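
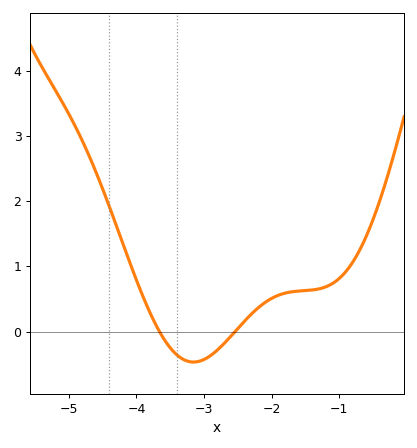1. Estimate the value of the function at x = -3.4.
-0.4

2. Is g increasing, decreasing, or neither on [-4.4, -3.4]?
decreasing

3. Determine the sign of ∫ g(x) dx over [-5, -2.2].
positive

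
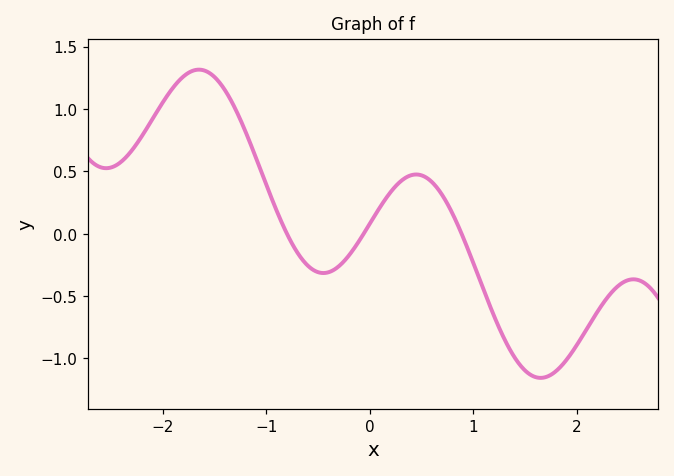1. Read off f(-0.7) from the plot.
-0.15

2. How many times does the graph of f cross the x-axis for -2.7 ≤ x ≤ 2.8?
3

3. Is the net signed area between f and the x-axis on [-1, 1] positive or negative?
positive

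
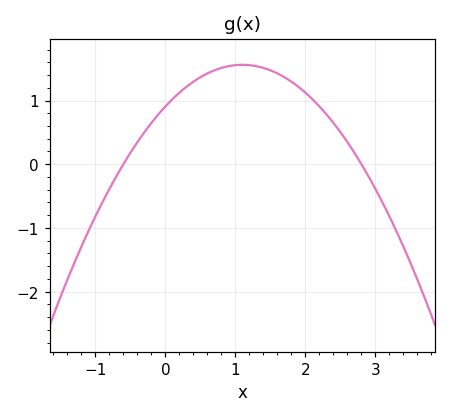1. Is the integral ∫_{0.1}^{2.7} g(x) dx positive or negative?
positive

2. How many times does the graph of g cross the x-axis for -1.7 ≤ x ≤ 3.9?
2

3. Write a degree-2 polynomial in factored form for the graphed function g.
y = -0.54(x + 0.6)(x - 2.8)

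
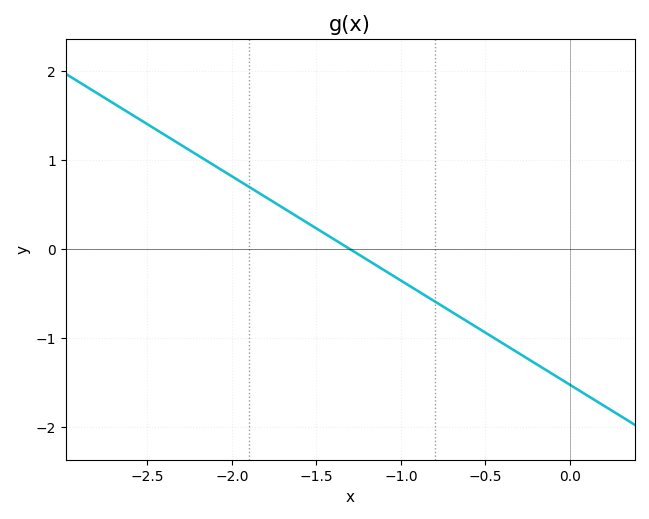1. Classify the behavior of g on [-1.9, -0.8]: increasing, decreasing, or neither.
decreasing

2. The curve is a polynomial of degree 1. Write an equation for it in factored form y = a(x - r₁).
y = -1.17(x + 1.3)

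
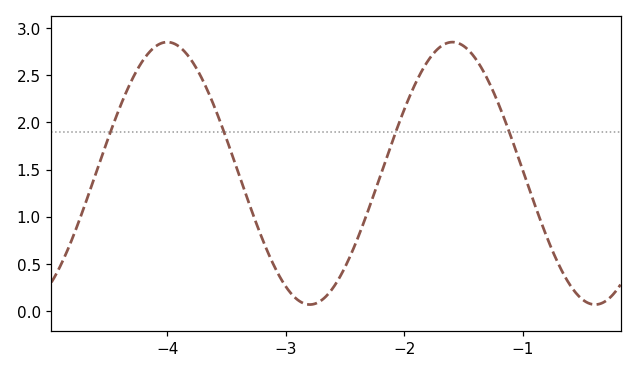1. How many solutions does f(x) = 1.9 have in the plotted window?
4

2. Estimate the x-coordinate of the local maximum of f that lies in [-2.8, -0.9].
-1.6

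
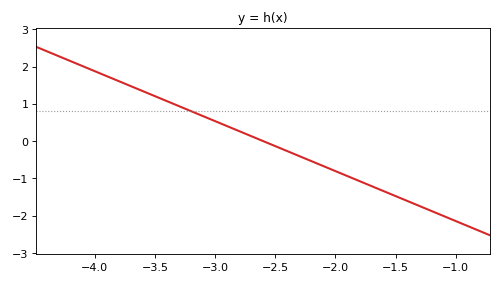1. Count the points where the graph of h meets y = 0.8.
1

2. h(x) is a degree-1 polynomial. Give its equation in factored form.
y = -1.34(x + 2.6)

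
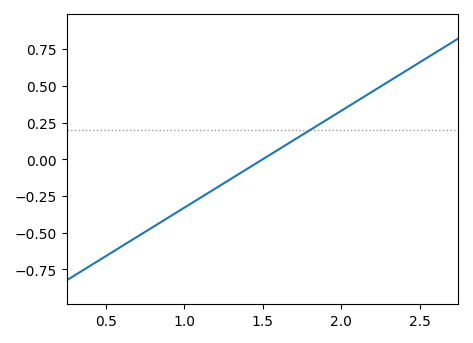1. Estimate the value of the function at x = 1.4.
-0.066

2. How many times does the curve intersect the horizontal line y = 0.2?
1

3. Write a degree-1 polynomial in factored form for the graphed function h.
y = 0.66(x - 1.5)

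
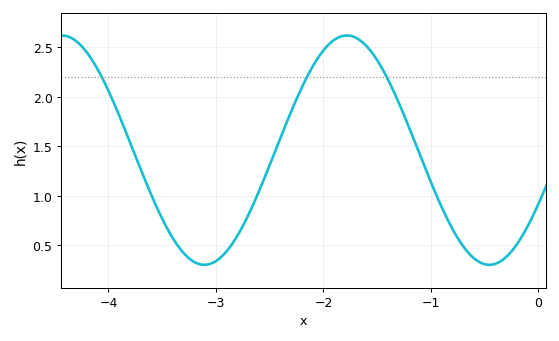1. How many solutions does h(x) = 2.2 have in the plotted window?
3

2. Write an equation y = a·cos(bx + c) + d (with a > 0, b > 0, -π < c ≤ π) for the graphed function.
y = 1.16cos(2.4x - 2.1) + 1.46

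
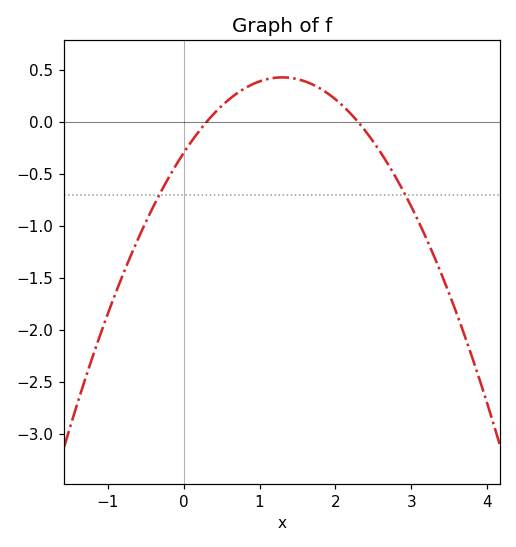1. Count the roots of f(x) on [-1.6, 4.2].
2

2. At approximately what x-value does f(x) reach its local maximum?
1.3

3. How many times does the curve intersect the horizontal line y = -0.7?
2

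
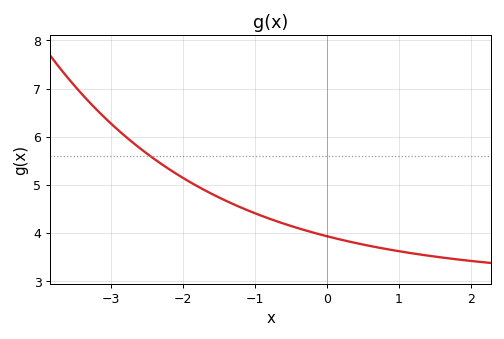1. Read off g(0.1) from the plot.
3.9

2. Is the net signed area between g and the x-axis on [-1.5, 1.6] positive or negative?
positive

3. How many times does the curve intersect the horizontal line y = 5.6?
1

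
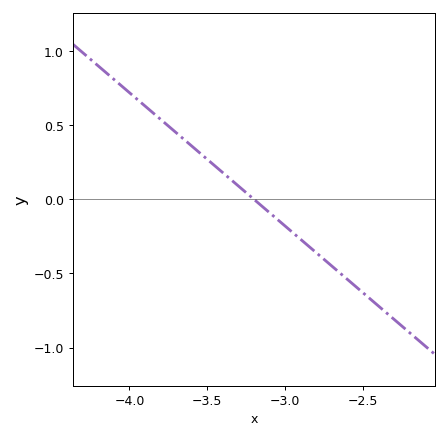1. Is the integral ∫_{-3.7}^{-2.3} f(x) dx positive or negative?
negative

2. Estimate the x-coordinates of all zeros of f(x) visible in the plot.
-3.2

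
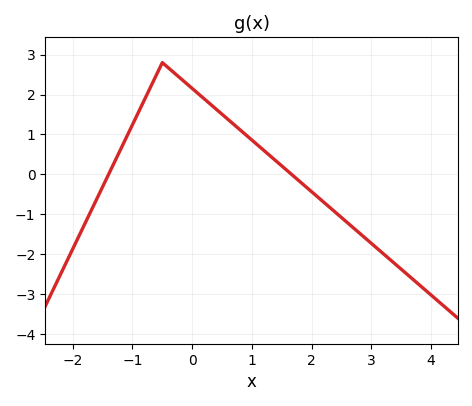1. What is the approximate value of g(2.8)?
-1.47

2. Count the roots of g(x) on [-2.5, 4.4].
2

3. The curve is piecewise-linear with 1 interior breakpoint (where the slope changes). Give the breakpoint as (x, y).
(-0.5, 2.8)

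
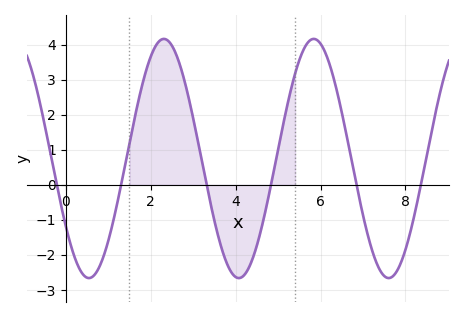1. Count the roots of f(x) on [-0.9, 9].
6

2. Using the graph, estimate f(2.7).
3.37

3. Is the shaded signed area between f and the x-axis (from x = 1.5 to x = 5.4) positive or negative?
positive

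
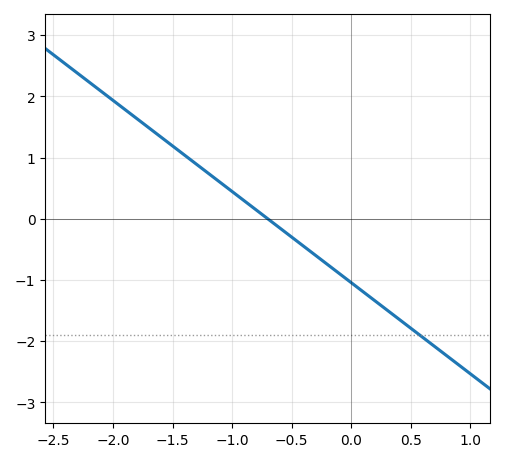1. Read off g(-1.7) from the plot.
1.49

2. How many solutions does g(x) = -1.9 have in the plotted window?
1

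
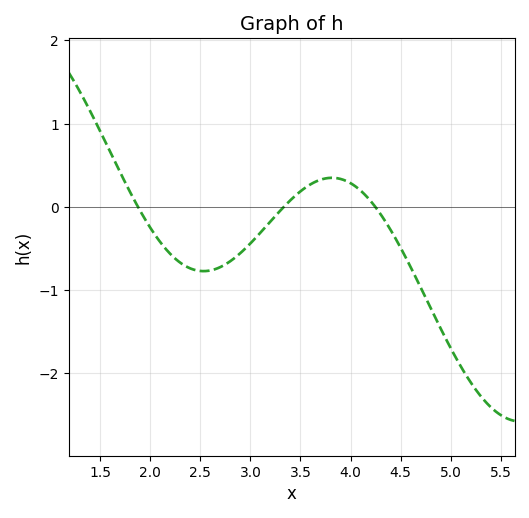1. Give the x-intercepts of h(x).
1.9, 3.3, 4.2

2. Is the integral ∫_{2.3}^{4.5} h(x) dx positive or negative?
negative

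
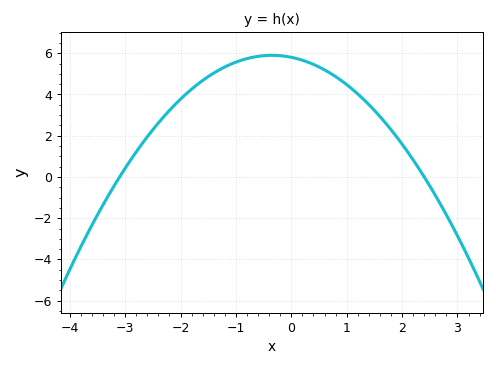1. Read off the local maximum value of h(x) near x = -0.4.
5.8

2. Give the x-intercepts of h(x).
-3.2, 2.4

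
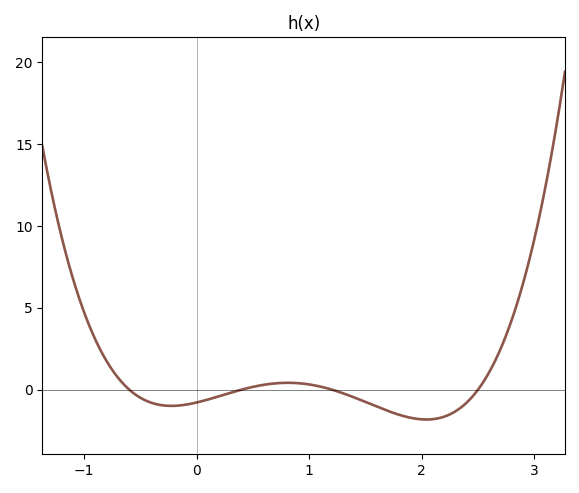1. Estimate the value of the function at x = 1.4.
-0.5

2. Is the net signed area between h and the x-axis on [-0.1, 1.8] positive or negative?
negative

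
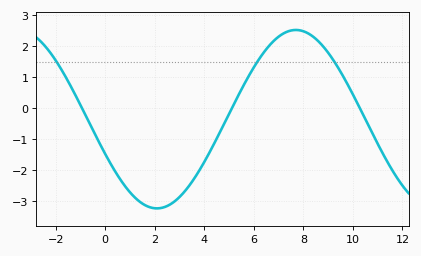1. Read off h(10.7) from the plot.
-0.7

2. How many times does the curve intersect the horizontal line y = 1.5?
3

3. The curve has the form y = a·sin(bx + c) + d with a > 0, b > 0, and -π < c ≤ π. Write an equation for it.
y = 2.88sin(0.56x - 2.7) - 0.36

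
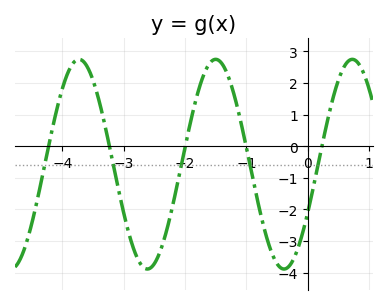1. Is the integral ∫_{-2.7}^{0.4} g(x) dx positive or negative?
negative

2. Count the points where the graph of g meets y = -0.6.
5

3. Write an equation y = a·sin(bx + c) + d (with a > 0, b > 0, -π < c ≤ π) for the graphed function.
y = 3.32sin(2.82x - 0.482) - 0.57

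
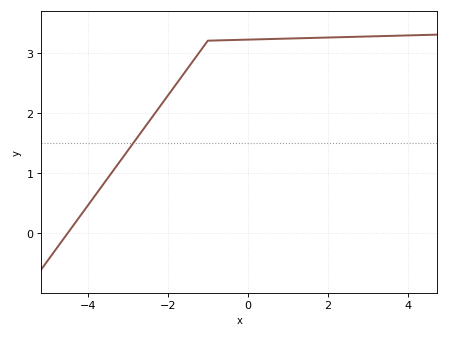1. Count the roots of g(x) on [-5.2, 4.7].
1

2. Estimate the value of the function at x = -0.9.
3.2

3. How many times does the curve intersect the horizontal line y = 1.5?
1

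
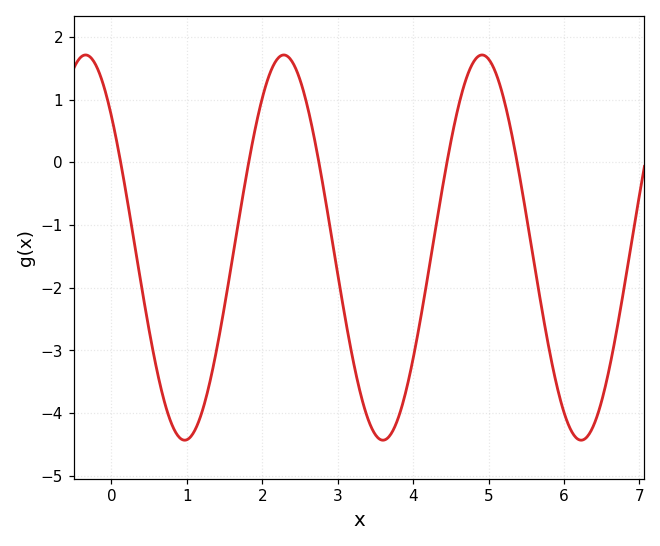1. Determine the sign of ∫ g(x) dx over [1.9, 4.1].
negative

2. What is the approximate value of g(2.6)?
0.883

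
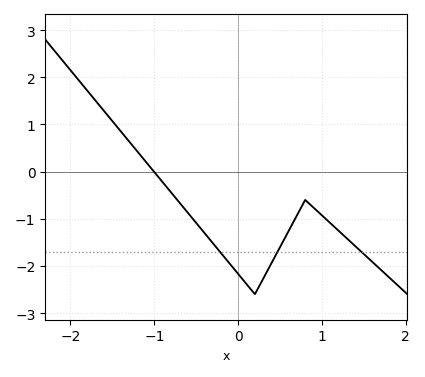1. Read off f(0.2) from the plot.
-2.6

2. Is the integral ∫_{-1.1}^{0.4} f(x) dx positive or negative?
negative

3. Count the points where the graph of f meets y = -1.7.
3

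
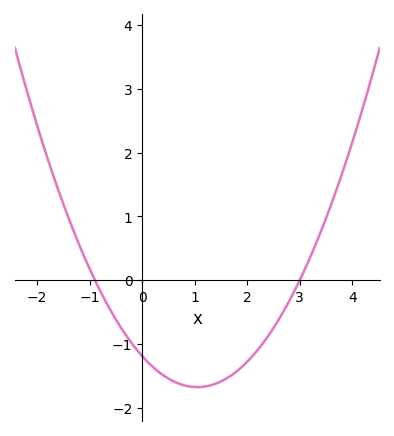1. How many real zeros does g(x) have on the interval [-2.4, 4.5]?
2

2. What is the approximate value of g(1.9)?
-1.36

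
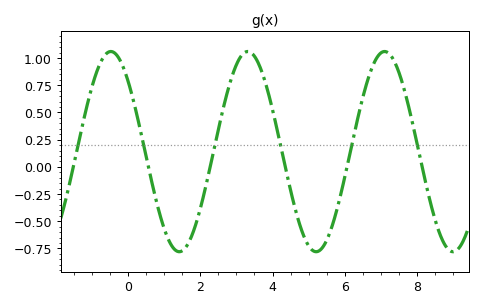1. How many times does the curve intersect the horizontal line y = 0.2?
6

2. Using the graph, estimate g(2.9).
0.85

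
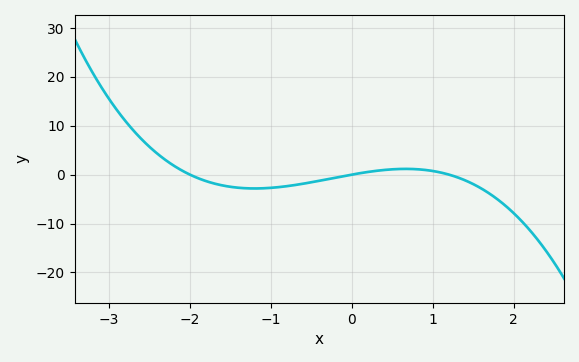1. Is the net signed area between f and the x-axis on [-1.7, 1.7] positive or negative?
negative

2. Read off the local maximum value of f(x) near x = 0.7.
1.17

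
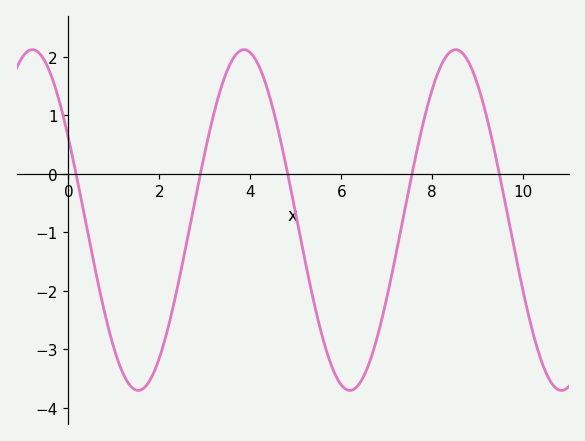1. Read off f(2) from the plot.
-3.1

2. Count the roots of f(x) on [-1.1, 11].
5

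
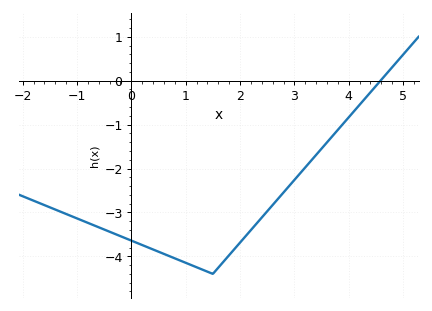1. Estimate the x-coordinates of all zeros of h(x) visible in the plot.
4.58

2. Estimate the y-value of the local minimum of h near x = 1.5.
-4.4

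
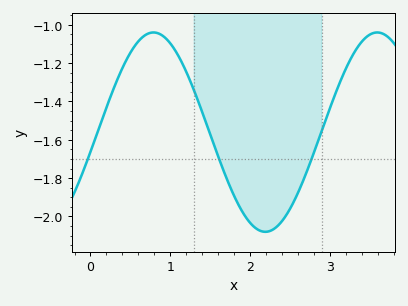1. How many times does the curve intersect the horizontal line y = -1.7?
3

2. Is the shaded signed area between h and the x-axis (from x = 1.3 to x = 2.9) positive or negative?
negative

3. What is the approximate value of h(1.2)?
-1.24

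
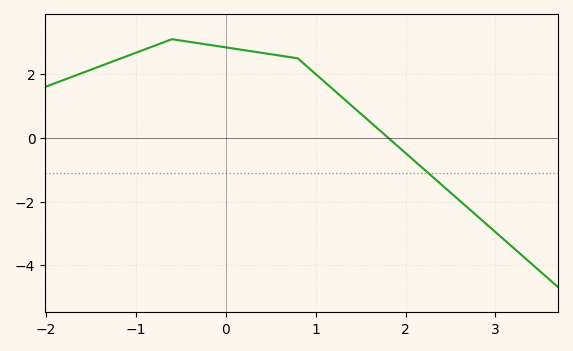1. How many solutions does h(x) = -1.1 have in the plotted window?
1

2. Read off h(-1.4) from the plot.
2.25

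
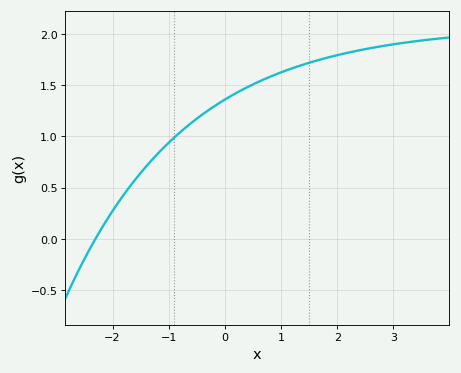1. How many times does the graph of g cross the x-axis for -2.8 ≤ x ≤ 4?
1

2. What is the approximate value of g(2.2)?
1.8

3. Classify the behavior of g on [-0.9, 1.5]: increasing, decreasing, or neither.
increasing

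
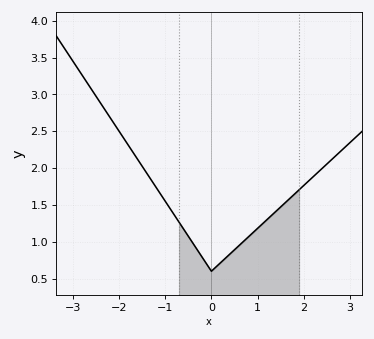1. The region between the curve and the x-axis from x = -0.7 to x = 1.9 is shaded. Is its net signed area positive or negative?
positive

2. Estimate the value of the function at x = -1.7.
2.2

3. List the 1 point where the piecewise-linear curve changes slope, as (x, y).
(0, 0.6)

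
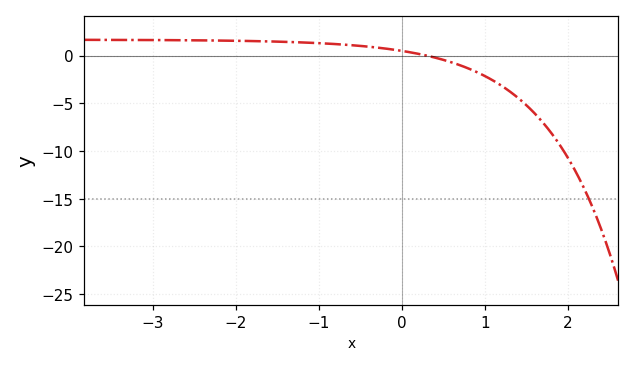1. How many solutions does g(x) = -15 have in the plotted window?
1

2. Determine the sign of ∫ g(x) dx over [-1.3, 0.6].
positive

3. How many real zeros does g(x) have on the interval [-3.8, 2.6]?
1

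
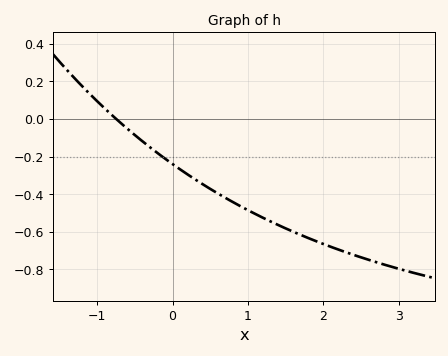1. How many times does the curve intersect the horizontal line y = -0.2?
1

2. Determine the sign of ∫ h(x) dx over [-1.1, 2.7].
negative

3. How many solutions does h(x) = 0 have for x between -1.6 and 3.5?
1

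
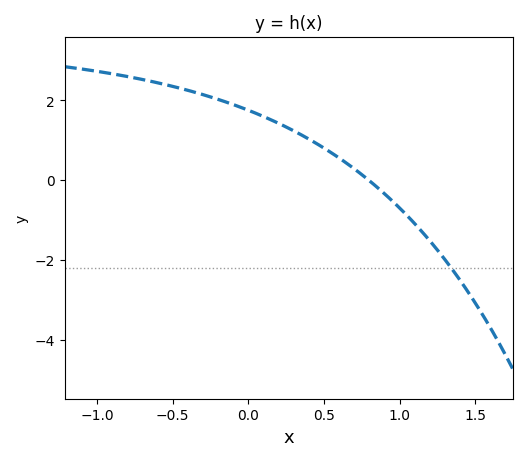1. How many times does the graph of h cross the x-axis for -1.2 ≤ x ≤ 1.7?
1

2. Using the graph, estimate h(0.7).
0.285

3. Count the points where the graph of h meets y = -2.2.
1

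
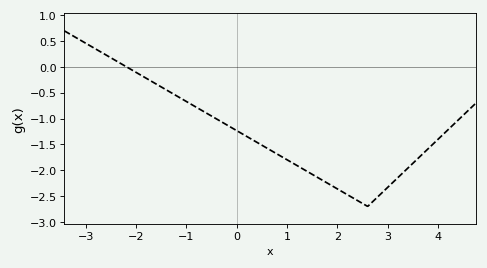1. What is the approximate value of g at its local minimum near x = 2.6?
-2.7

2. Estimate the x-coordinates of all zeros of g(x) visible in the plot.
-2.18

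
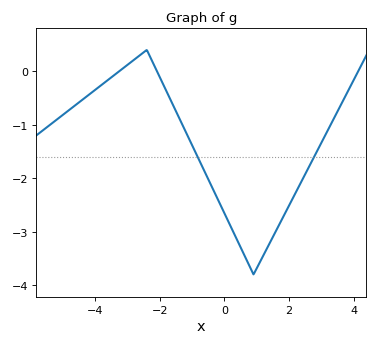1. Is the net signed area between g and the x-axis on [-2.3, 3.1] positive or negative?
negative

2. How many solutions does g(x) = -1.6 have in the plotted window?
2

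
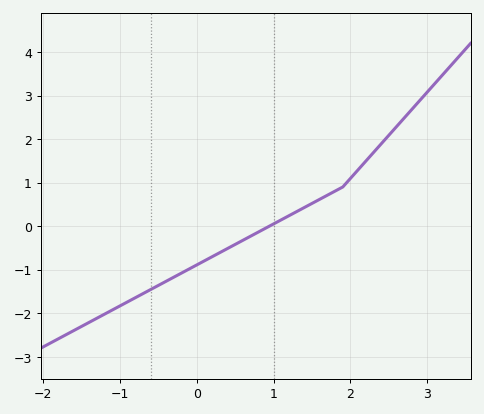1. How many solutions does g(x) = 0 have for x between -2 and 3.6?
1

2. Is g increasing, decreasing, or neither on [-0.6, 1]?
increasing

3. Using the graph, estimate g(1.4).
0.4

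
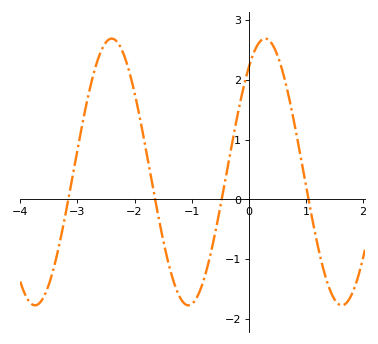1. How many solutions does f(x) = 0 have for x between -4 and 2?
4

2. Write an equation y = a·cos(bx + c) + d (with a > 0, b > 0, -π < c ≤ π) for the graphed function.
y = 2.23cos(2.3x - 0.67) + 0.46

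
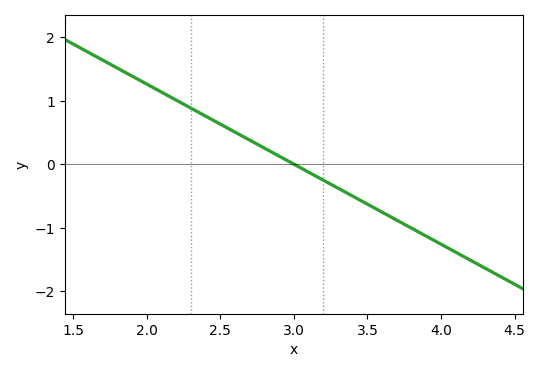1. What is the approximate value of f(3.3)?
-0.4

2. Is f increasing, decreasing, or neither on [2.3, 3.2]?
decreasing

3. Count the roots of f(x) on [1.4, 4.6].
1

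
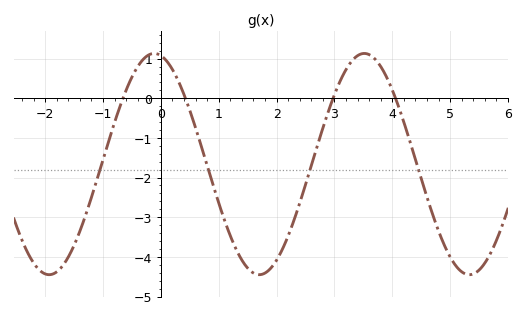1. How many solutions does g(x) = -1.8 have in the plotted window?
4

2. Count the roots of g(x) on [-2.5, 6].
4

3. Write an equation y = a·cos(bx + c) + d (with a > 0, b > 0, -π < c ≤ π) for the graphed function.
y = 2.79cos(1.73x + 0.2) - 1.66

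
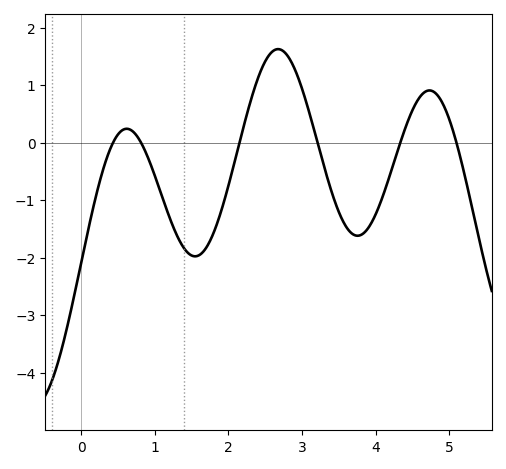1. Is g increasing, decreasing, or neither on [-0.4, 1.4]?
neither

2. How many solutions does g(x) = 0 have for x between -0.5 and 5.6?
6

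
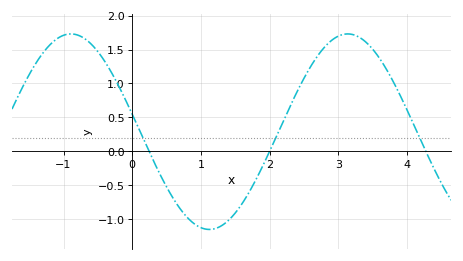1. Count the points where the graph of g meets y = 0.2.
3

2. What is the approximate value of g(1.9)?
-0.213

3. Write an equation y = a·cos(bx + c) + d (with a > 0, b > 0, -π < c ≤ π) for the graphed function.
y = 1.44cos(1.56x + 1.39) + 0.29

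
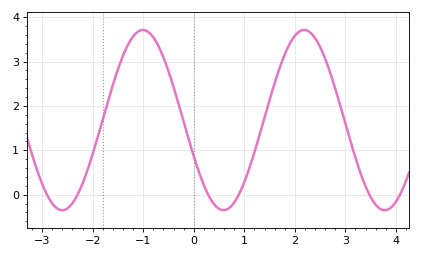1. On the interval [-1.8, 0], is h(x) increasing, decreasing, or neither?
neither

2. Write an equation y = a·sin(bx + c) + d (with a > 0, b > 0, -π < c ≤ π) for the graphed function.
y = 2.03sin(2x - 2.7) + 1.68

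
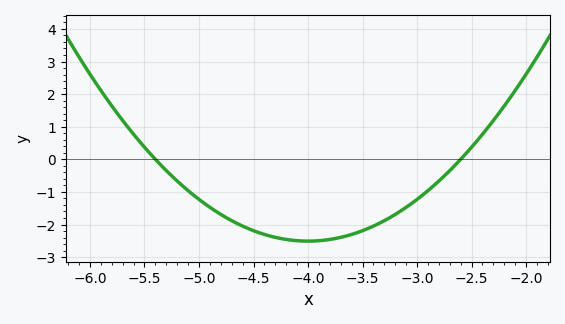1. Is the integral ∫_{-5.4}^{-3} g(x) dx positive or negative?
negative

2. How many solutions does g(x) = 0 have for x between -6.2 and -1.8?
2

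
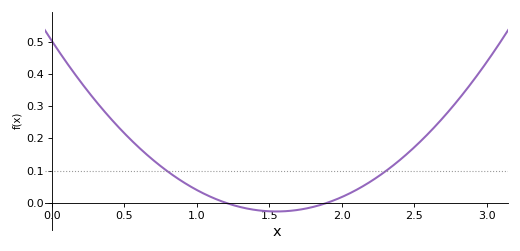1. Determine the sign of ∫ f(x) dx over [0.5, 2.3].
positive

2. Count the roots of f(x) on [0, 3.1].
2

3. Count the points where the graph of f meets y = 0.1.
2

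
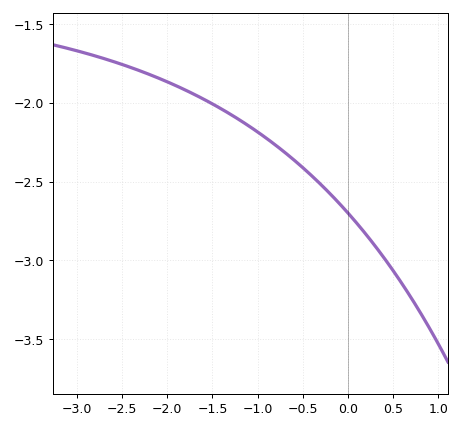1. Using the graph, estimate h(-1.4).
-2.04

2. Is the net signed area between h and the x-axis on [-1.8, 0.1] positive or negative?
negative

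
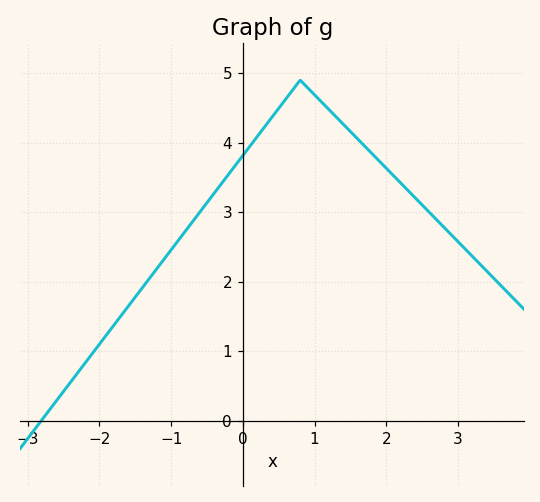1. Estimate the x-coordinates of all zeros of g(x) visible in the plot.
-2.81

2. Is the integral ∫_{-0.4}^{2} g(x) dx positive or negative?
positive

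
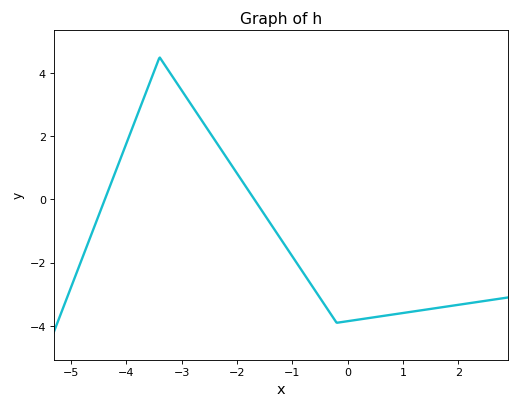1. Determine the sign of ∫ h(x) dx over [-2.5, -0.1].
negative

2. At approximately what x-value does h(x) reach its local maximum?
-3.4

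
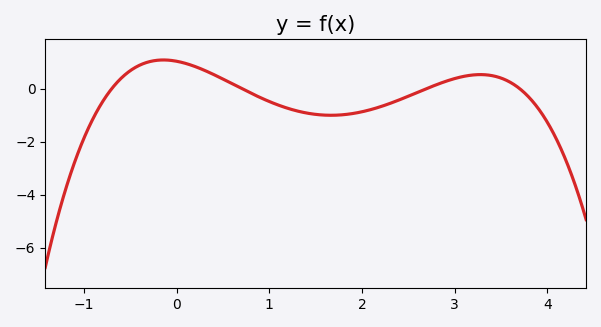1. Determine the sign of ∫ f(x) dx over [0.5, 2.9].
negative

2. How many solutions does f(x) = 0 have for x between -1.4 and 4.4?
4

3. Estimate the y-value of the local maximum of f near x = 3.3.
0.6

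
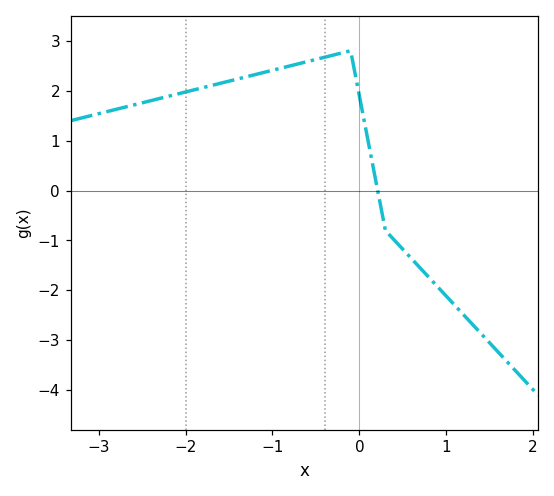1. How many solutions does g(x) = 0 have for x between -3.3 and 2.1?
1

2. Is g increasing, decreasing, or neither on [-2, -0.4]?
increasing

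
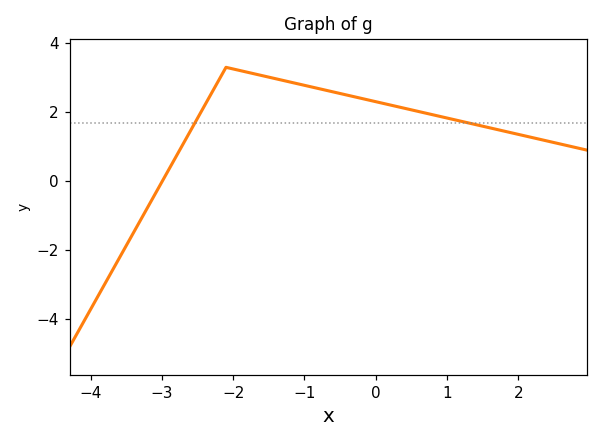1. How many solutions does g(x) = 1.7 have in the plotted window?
2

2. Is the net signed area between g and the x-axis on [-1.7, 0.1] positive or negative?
positive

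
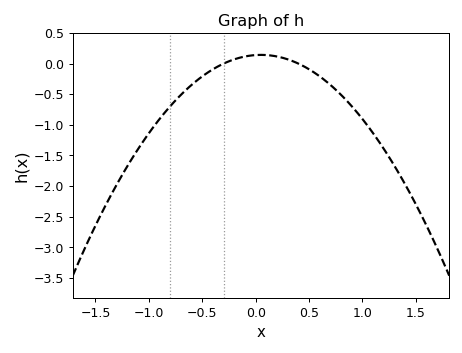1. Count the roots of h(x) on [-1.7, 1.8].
2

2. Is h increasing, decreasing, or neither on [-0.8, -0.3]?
increasing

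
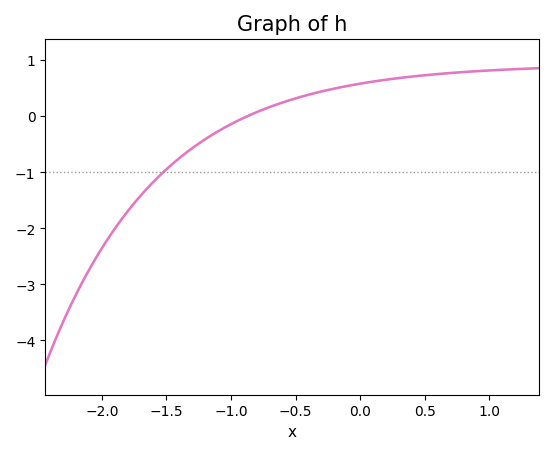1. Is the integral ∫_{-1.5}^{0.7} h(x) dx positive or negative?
positive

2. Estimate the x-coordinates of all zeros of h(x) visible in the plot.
-0.873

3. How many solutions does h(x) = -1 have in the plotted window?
1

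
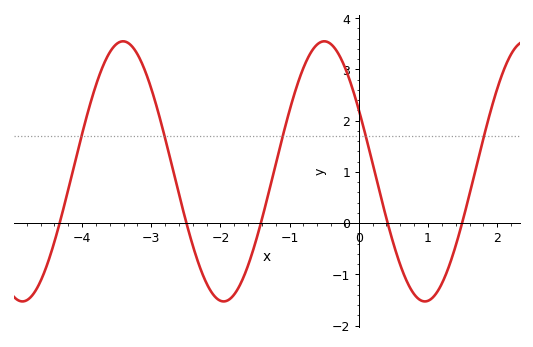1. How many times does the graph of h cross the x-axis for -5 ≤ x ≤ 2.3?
5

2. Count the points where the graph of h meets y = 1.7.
5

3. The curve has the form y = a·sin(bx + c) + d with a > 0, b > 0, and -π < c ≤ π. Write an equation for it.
y = 2.54sin(2.16x + 2.65) + 1.01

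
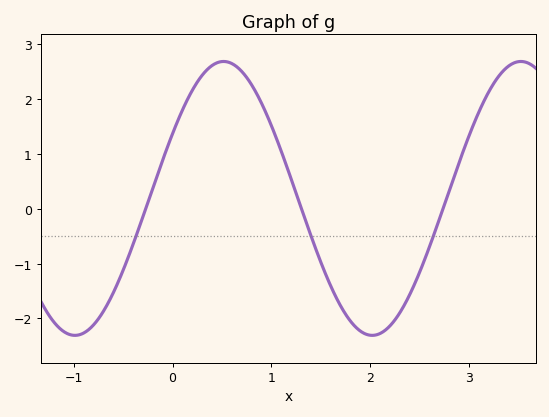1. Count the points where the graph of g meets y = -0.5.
3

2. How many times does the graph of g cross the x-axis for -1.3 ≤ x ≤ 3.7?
3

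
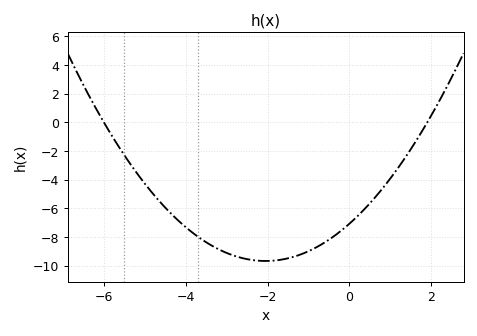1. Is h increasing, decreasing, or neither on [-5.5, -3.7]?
decreasing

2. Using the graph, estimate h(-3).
-9.2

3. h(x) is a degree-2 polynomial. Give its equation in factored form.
y = 0.62(x + 6)(x - 1.9)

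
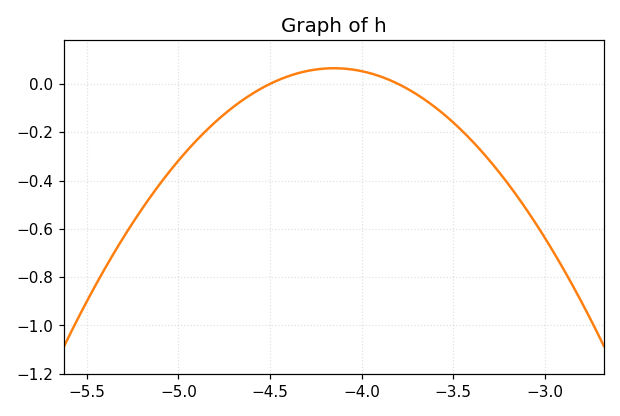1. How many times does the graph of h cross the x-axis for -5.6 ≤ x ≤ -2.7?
2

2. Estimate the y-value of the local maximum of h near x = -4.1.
0.06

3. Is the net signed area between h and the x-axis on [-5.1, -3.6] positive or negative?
negative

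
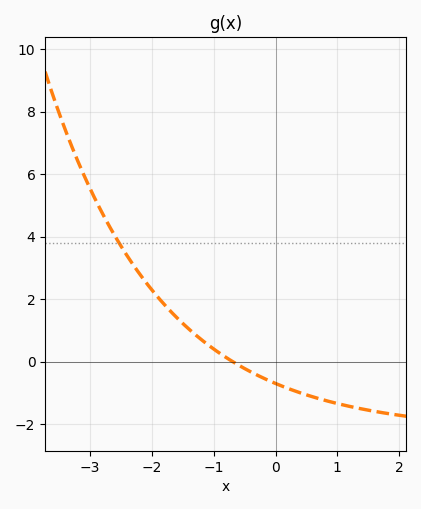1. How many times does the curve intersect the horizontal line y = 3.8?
1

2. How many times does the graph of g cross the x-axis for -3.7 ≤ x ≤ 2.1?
1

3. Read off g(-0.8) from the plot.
0.2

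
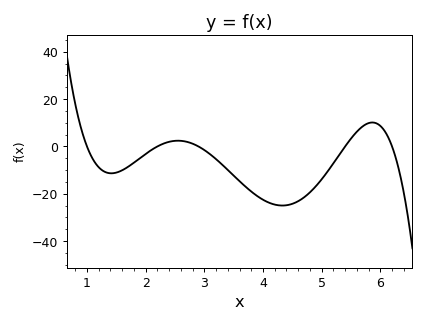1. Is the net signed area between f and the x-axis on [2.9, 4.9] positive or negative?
negative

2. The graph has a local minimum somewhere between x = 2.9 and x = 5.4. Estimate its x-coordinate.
4.3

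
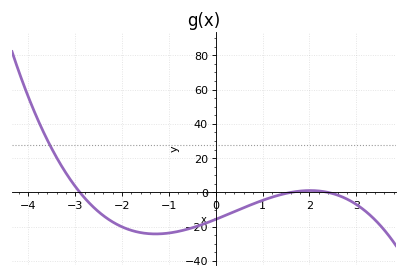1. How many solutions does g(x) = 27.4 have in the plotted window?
1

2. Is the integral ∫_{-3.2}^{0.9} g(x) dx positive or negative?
negative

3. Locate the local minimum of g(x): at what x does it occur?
-1.28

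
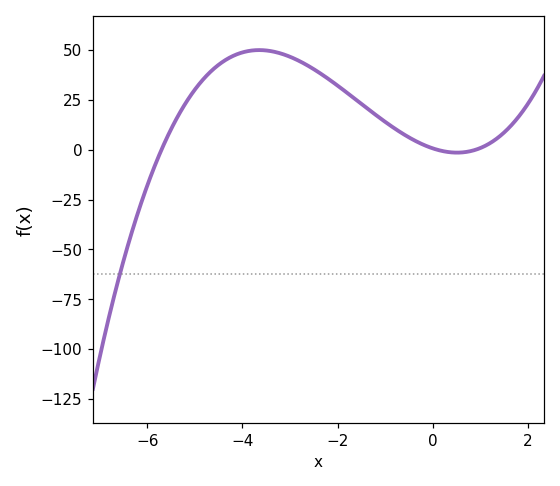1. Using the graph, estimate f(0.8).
-0.651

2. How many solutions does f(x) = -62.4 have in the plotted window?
1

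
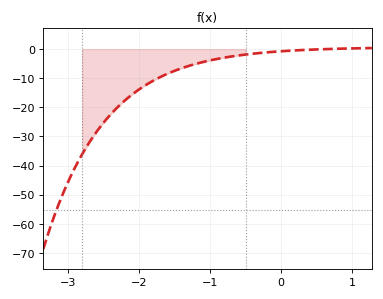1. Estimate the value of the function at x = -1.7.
-10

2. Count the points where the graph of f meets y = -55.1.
1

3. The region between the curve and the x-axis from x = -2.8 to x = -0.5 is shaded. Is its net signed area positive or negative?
negative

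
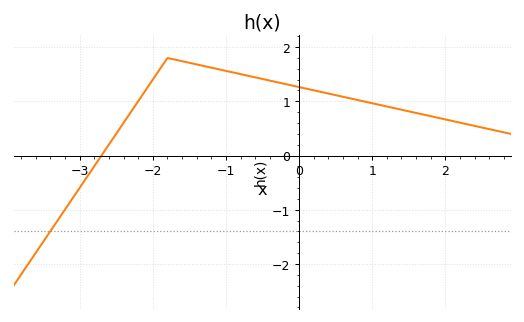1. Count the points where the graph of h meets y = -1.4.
1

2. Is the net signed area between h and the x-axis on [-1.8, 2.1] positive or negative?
positive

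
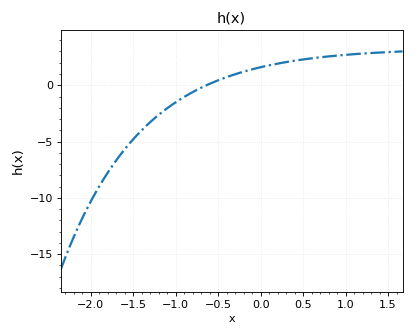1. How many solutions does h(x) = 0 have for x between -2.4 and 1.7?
1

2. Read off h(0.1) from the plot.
1.77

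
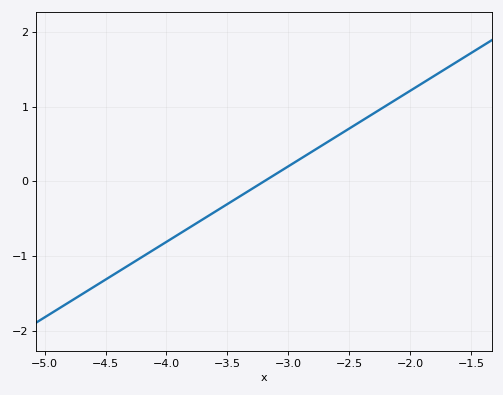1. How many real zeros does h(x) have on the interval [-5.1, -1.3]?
1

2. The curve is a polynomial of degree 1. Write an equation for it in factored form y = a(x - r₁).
y = 1.01(x + 3.2)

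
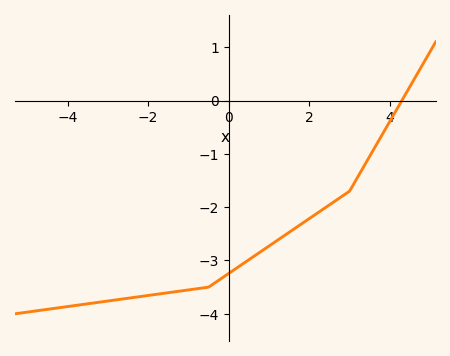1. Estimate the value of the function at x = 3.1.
-1.57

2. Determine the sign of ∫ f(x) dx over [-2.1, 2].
negative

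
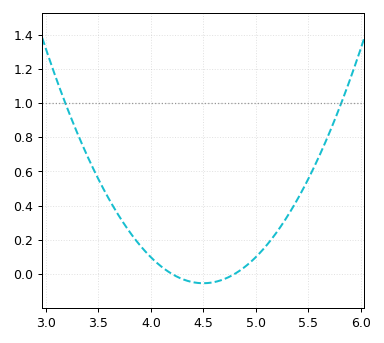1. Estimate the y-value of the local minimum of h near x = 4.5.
-0.055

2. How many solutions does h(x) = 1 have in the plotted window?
2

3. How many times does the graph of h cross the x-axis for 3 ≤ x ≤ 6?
2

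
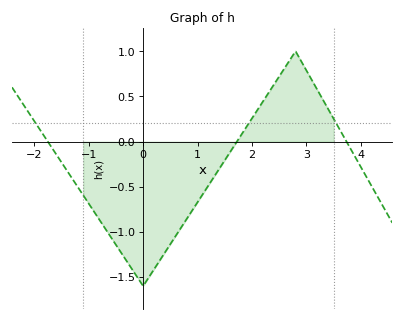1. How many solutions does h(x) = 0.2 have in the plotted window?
3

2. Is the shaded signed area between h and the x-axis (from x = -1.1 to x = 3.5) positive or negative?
negative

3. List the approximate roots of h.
-1.75, 1.72, 3.74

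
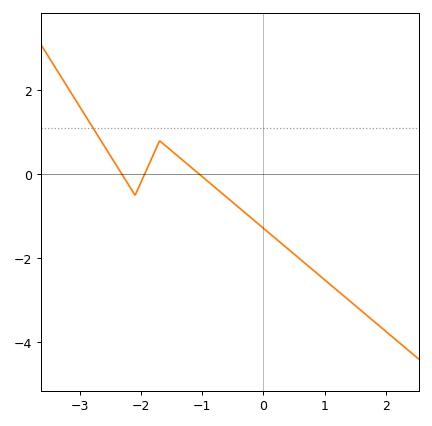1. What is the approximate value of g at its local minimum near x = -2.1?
-0.5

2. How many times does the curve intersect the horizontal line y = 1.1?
1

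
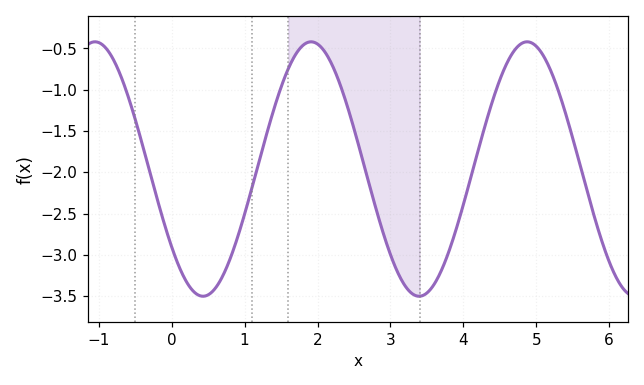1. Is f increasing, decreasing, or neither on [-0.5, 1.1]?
neither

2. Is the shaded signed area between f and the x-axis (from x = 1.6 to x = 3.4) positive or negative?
negative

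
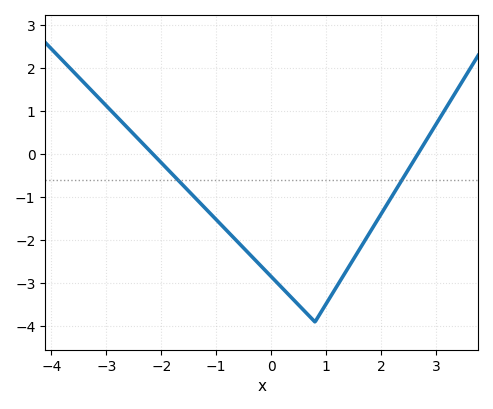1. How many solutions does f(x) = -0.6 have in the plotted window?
2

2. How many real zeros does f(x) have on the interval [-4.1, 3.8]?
2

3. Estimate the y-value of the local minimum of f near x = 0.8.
-3.9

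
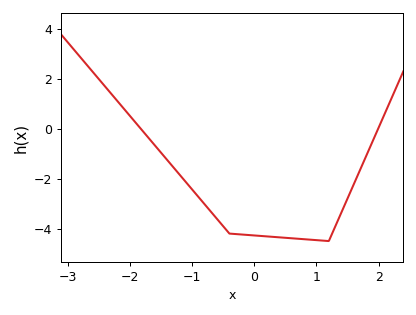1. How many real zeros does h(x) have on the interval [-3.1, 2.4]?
2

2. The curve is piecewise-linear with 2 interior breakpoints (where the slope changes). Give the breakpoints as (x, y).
(-0.4, -4.2); (1.2, -4.5)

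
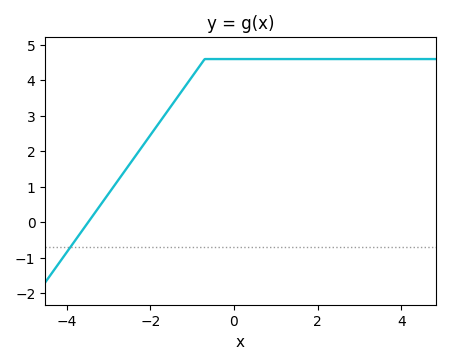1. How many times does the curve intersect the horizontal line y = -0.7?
1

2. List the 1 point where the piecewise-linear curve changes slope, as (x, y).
(-0.7, 4.6)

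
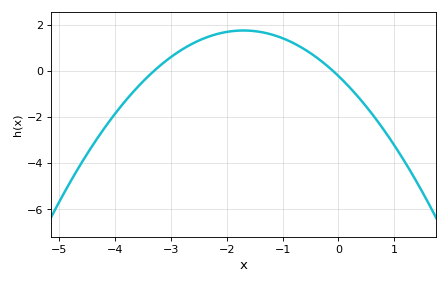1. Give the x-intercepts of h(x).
-3.3, -0.1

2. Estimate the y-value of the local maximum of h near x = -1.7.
1.74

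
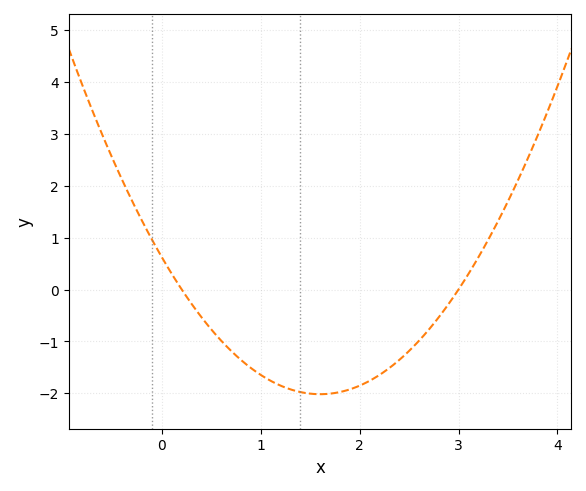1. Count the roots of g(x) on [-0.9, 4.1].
2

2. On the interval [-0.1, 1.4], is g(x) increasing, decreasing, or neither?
decreasing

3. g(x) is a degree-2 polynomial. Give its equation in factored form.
y = 1.03(x - 0.2)(x - 3)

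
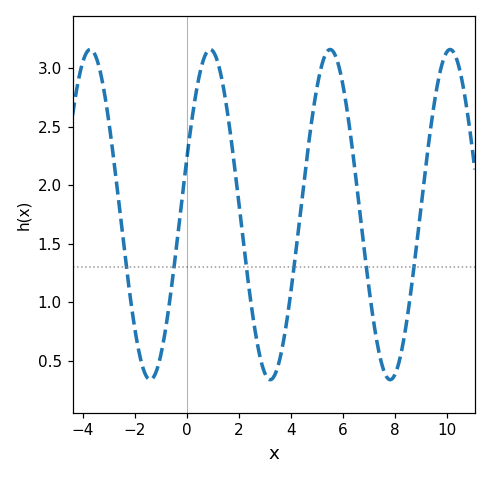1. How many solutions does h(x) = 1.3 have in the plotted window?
6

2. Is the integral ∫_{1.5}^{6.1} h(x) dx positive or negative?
positive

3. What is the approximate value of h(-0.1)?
2.05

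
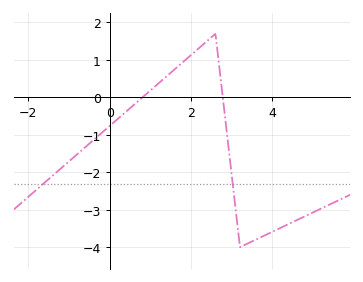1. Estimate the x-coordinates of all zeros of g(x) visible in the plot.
0.8, 2.8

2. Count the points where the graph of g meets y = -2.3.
2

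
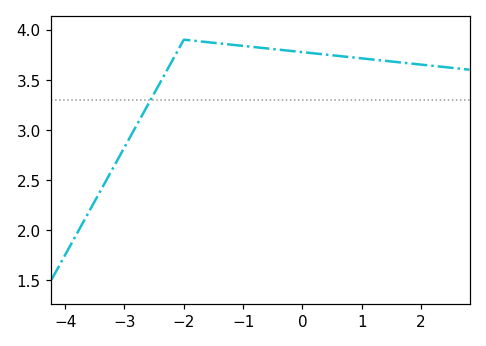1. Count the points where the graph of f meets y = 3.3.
1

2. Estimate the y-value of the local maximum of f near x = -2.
3.9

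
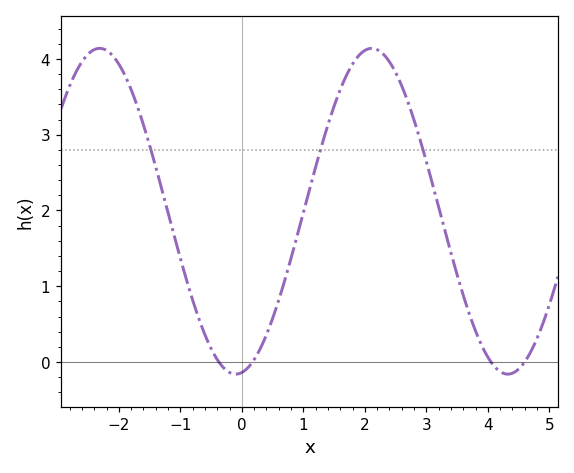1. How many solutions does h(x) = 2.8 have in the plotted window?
3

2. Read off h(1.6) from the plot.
3.6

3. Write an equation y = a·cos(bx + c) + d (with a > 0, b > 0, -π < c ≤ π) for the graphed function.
y = 2.15cos(1.4x - 3) + 1.99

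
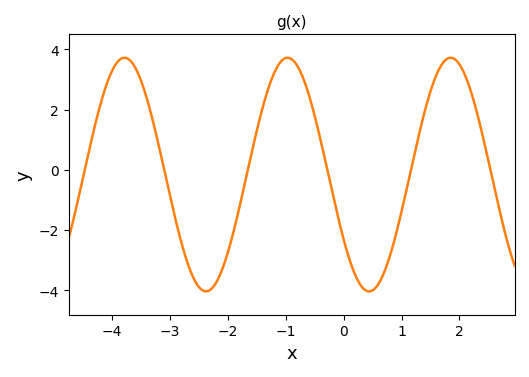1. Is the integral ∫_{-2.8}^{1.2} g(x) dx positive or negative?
negative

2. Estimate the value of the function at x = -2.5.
-3.9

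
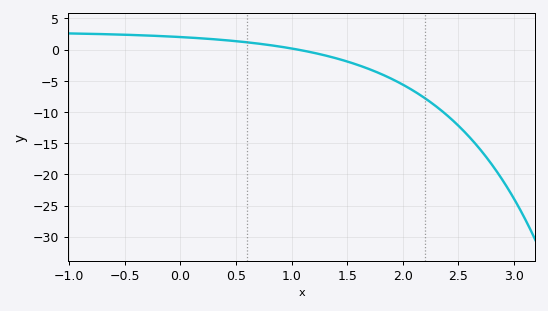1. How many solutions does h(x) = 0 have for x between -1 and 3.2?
1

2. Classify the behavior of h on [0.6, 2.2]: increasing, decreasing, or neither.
decreasing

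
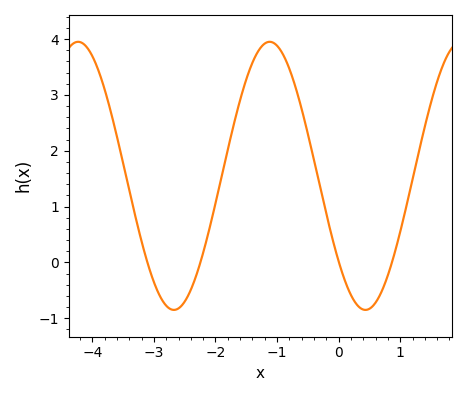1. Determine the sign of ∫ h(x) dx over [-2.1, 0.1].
positive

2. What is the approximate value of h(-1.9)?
1.54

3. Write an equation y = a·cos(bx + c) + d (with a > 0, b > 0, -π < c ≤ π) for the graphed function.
y = 2.4cos(2.02x + 2.26) + 1.55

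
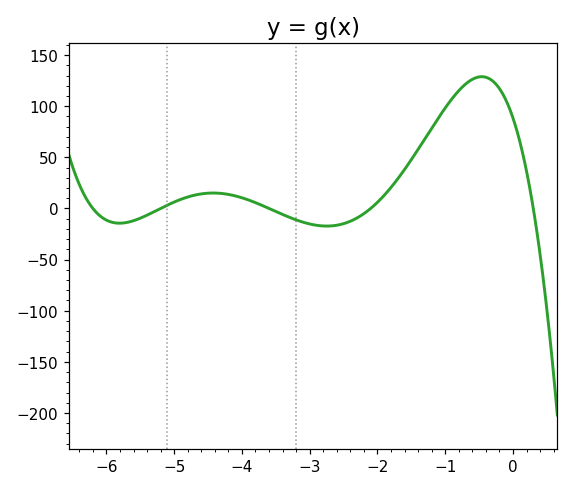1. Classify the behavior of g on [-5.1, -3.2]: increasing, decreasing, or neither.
neither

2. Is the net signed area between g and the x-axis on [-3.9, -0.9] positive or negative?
positive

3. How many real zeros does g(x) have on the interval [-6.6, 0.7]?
5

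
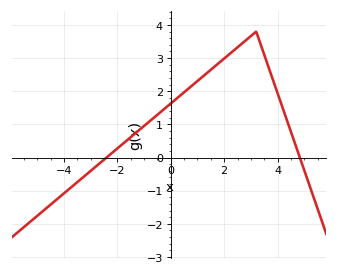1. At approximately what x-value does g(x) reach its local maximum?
3.2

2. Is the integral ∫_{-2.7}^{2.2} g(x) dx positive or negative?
positive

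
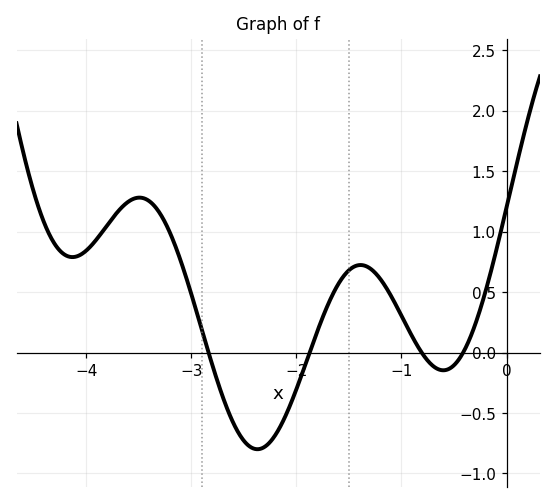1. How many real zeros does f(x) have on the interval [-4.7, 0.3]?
4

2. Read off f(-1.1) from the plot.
0.47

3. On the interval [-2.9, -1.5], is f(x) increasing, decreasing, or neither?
neither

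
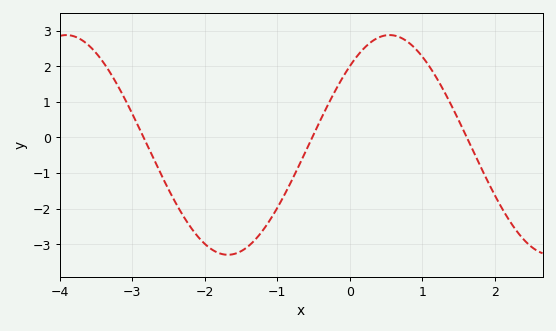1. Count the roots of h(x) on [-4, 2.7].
3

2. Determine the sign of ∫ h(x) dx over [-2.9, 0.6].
negative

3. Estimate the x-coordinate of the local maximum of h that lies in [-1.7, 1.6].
0.546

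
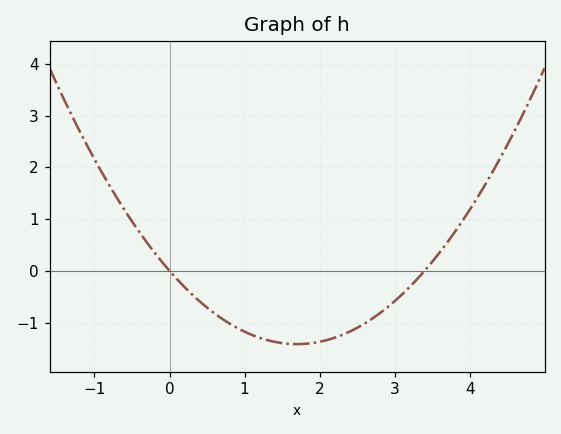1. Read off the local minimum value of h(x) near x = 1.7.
-1.42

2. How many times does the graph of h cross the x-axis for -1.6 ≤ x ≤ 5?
2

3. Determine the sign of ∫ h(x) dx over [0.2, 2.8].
negative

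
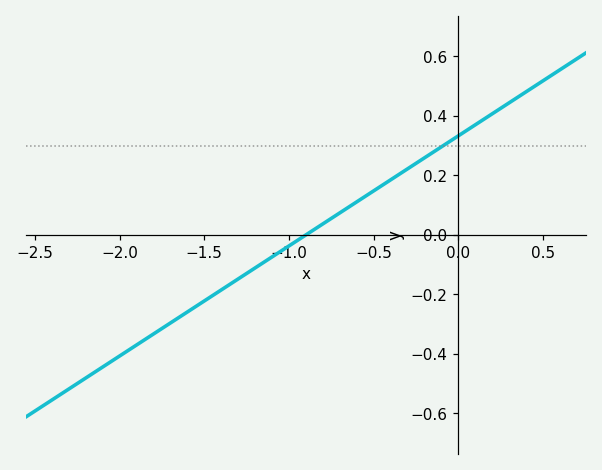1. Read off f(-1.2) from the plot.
-0.12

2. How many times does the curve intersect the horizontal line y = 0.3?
1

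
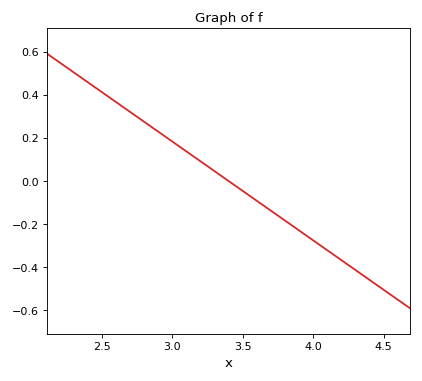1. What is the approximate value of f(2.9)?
0.23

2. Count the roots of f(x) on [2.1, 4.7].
1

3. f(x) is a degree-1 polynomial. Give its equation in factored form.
y = -0.46(x - 3.4)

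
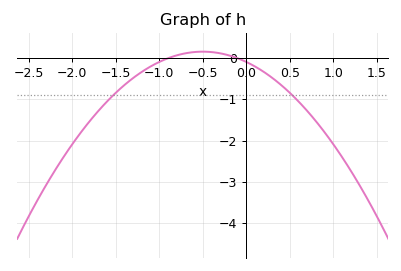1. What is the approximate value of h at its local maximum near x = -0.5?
0.16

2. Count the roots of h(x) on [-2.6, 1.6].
2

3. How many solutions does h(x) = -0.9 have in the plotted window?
2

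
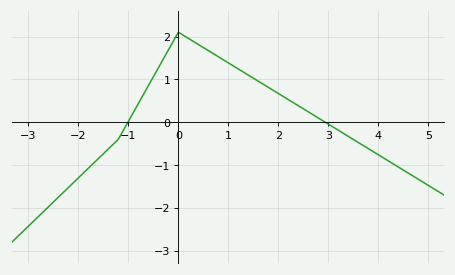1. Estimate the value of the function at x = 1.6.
0.956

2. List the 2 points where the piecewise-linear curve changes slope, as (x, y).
(-1.2, -0.4); (0, 2.1)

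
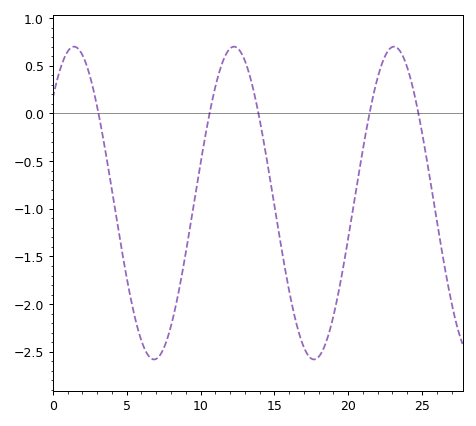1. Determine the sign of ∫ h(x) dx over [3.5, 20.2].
negative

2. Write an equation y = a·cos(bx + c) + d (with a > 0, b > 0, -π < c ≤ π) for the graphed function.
y = 1.64cos(0.58x - 0.832) - 0.94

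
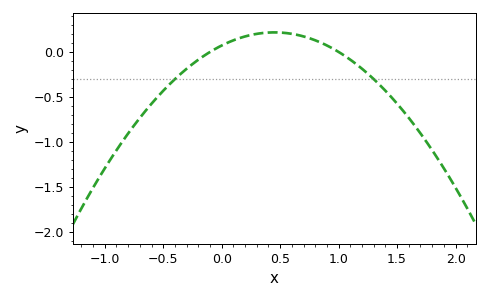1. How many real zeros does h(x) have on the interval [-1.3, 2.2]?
2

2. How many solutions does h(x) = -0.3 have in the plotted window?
2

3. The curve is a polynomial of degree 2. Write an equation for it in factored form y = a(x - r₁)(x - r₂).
y = -0.72(x + 0.1)(x - 1)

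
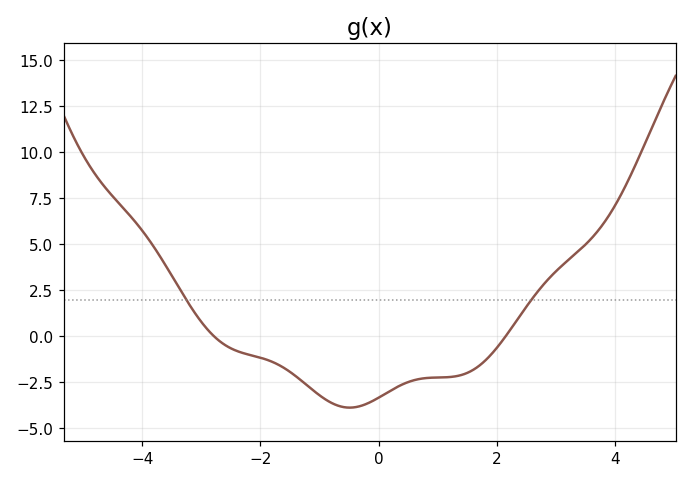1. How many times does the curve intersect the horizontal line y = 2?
2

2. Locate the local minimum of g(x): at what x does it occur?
-0.491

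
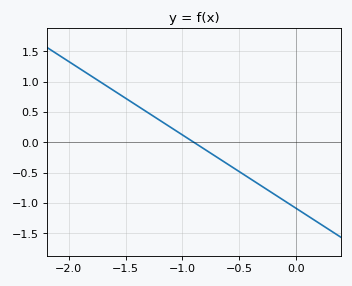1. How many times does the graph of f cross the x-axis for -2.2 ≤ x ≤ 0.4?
1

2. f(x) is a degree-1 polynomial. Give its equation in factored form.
y = -1.21(x + 0.9)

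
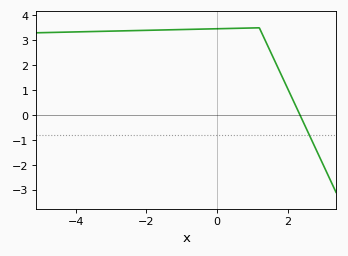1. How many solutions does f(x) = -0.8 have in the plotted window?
1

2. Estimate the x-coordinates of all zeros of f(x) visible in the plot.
2.35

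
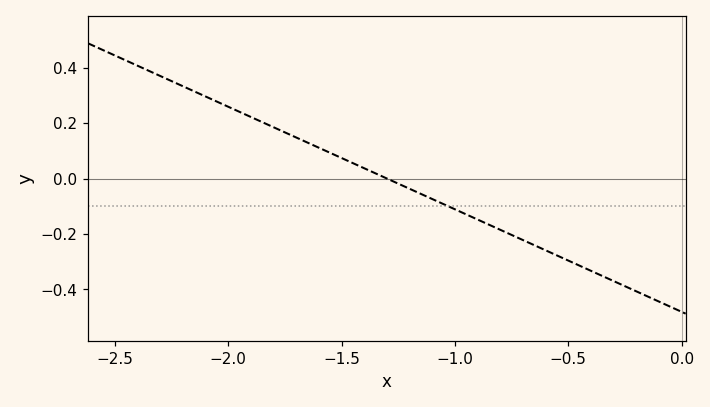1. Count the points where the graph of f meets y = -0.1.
1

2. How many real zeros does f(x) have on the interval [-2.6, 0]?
1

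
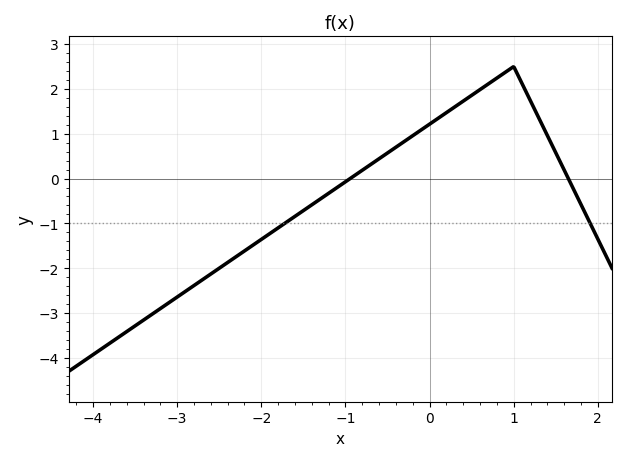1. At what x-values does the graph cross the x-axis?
-0.944, 1.65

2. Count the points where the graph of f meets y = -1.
2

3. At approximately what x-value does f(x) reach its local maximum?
1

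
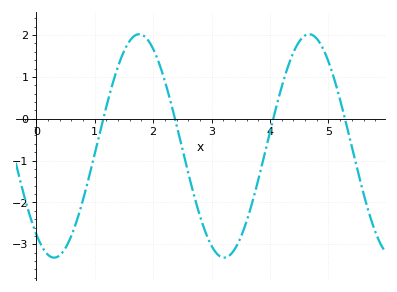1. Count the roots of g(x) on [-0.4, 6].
4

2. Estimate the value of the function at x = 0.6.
-2.8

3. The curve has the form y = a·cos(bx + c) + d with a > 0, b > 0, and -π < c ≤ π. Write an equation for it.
y = 2.67cos(2.2x + 2.5) - 0.65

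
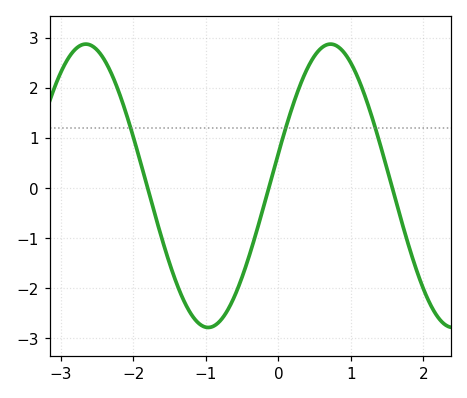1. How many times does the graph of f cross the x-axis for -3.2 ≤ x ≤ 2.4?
3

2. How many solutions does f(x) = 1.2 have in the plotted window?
3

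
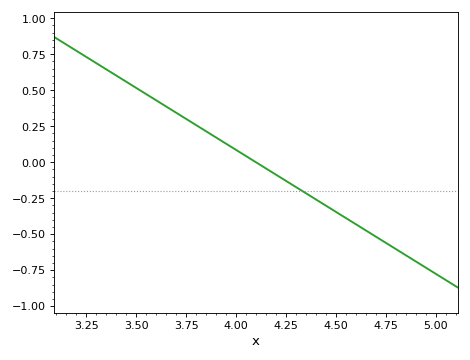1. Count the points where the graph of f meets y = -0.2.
1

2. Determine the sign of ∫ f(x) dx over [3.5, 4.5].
positive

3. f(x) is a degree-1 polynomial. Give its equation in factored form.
y = -0.86(x - 4.1)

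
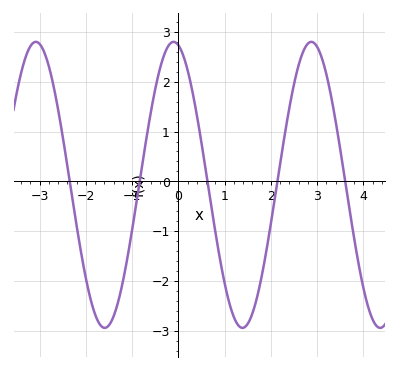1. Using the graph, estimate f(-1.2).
-2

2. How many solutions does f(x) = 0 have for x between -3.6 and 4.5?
5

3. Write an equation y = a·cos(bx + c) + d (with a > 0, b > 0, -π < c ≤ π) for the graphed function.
y = 2.87cos(2.1x + 0.22) - 0.07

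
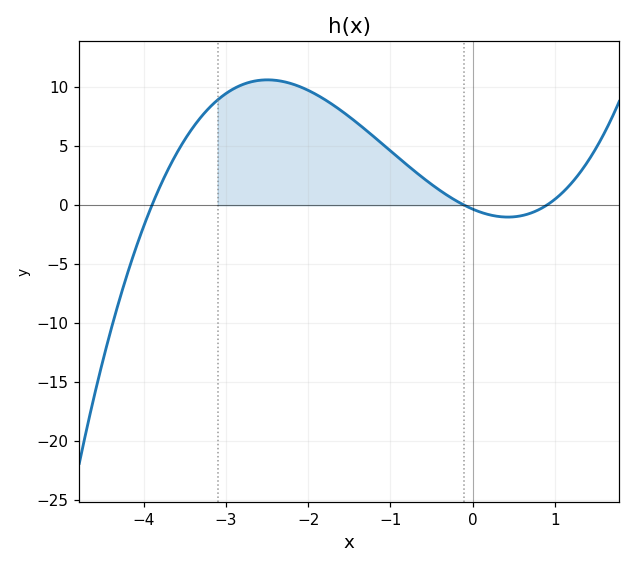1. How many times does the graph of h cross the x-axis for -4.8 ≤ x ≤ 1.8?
3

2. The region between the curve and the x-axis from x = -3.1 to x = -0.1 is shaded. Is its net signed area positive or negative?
positive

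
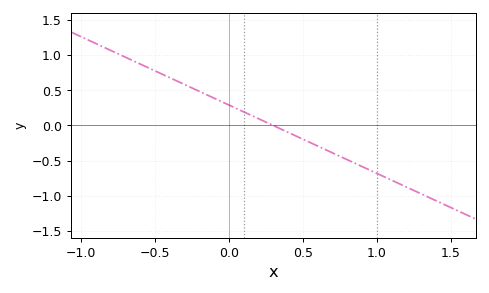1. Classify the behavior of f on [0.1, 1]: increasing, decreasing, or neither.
decreasing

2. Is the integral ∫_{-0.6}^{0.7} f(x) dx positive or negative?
positive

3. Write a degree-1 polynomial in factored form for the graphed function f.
y = -0.97(x - 0.3)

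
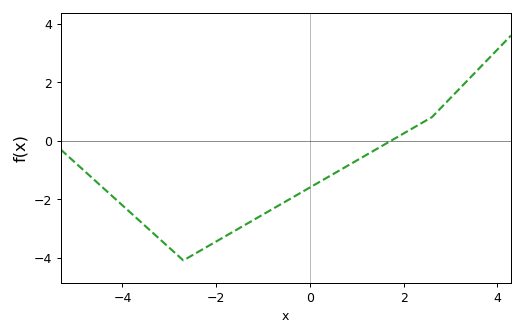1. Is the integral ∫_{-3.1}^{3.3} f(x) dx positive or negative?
negative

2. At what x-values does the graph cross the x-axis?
1.8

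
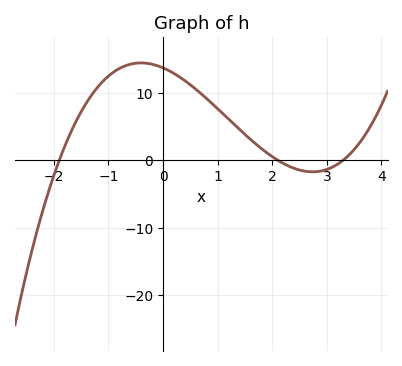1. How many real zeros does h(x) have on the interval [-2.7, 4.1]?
3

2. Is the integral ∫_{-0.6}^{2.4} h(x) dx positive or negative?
positive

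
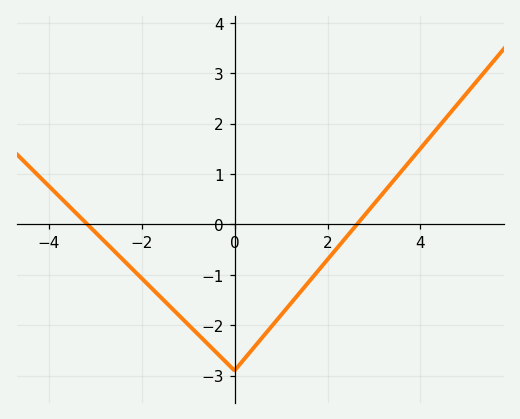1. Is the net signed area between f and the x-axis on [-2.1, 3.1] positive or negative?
negative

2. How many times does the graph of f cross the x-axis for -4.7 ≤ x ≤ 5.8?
2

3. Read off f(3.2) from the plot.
0.627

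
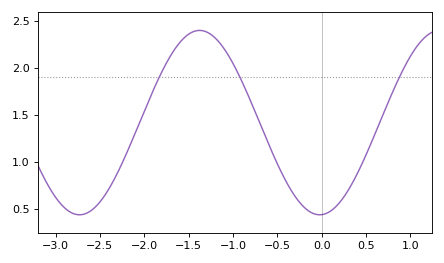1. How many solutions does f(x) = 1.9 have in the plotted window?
3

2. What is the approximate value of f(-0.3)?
0.637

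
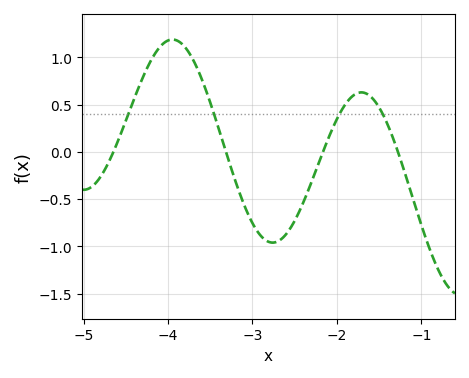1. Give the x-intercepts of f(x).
-4.6, -3.3, -2.2, -1.3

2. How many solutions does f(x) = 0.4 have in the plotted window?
4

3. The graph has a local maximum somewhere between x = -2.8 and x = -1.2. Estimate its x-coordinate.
-1.7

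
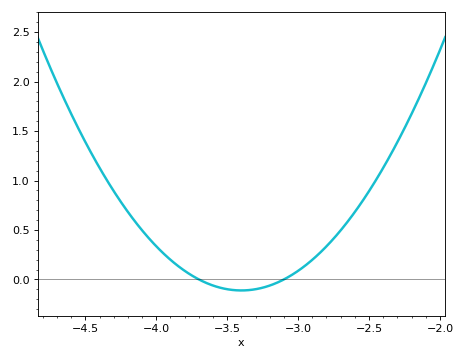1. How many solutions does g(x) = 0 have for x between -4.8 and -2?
2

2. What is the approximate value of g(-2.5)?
0.9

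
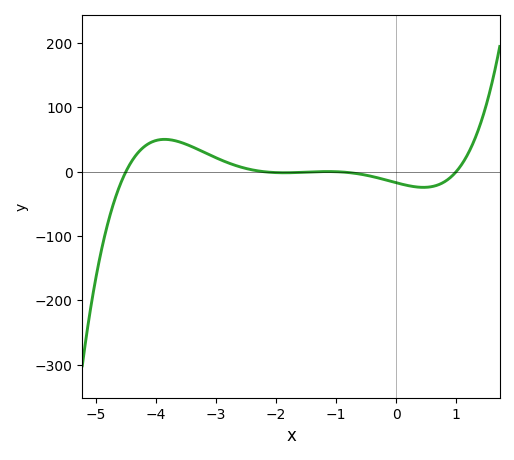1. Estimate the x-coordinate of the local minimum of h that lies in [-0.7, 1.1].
0.5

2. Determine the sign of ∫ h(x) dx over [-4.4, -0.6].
positive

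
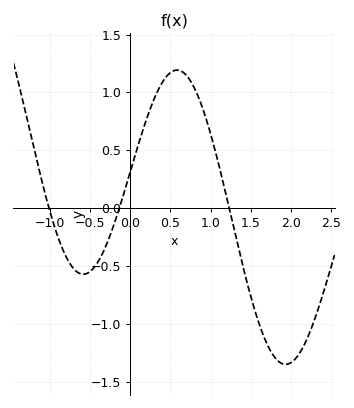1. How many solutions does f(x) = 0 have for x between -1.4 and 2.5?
3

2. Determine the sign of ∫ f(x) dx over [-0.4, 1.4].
positive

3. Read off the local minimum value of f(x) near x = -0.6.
-0.55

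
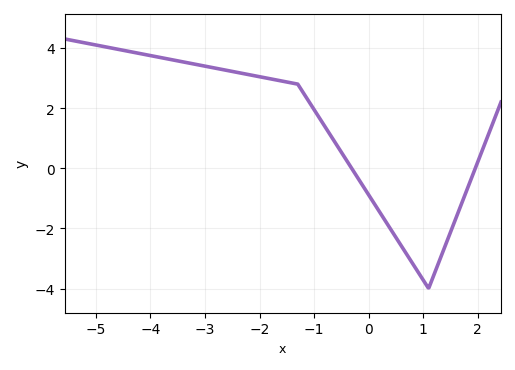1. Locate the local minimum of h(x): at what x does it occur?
1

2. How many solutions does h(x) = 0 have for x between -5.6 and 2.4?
2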